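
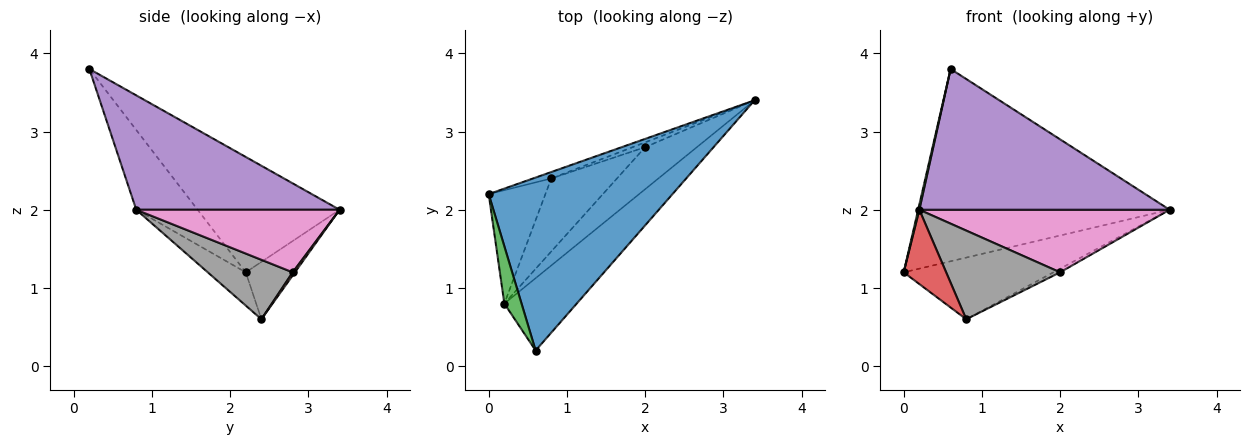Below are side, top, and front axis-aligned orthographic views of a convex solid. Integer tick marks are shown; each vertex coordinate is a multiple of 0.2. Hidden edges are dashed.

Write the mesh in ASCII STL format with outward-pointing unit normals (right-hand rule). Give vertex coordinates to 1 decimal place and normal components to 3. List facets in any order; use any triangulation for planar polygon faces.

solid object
 facet normal -0.387 0.686 0.617
  outer loop
   vertex 0.6 0.2 3.8
   vertex 3.4 3.4 2.0
   vertex 0.0 2.2 1.2
  endloop
 endfacet
 facet normal -0.310 0.945 -0.099
  outer loop
   vertex 0.8 2.4 0.6
   vertex 0.0 2.2 1.2
   vertex 3.4 3.4 2.0
  endloop
 endfacet
 facet normal -0.977 -0.019 0.211
  outer loop
   vertex 0.2 0.8 2.0
   vertex 0.6 0.2 3.8
   vertex 0.0 2.2 1.2
  endloop
 endfacet
 facet normal -0.440 -0.492 -0.751
  outer loop
   vertex 0.2 0.8 2.0
   vertex 0.0 2.2 1.2
   vertex 0.8 2.4 0.6
  endloop
 endfacet
 facet normal 0.586 -0.721 -0.370
  outer loop
   vertex 0.2 0.8 2.0
   vertex 3.4 3.4 2.0
   vertex 0.6 0.2 3.8
  endloop
 endfacet
 facet normal 0.196 0.588 -0.784
  outer loop
   vertex 2.0 2.8 1.2
   vertex 0.8 2.4 0.6
   vertex 3.4 3.4 2.0
  endloop
 endfacet
 facet normal 0.559 -0.688 -0.462
  outer loop
   vertex 2.0 2.8 1.2
   vertex 3.4 3.4 2.0
   vertex 0.2 0.8 2.0
  endloop
 endfacet
 facet normal 0.499 -0.669 -0.551
  outer loop
   vertex 2.0 2.8 1.2
   vertex 0.2 0.8 2.0
   vertex 0.8 2.4 0.6
  endloop
 endfacet
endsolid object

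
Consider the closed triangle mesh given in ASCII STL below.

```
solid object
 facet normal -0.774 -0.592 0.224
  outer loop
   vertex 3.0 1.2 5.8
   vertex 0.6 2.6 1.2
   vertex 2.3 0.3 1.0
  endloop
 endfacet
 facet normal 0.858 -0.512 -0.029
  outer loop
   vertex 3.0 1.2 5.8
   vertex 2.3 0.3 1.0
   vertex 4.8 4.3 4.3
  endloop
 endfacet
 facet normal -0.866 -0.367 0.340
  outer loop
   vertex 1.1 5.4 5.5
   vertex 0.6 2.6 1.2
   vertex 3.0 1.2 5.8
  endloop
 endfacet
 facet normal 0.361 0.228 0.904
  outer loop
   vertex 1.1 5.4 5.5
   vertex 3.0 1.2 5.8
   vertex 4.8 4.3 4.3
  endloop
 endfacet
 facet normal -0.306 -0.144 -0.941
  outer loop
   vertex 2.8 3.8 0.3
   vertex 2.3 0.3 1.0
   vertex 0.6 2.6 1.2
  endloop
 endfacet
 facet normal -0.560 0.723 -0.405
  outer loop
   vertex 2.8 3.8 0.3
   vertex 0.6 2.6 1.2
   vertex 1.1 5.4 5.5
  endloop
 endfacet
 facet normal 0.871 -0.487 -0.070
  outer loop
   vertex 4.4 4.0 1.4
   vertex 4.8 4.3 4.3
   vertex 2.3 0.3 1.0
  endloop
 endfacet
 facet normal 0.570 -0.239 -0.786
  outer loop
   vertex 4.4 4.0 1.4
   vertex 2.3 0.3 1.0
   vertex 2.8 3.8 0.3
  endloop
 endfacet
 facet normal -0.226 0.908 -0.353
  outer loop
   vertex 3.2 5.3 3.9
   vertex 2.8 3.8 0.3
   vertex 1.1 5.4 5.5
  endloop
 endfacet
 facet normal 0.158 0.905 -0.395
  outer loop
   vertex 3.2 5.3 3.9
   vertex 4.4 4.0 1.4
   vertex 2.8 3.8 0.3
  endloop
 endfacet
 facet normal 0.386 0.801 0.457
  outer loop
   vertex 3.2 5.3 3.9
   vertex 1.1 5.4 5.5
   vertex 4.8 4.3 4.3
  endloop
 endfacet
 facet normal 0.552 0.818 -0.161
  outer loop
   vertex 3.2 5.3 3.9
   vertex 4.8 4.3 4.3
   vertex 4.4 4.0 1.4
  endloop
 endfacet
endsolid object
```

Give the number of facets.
12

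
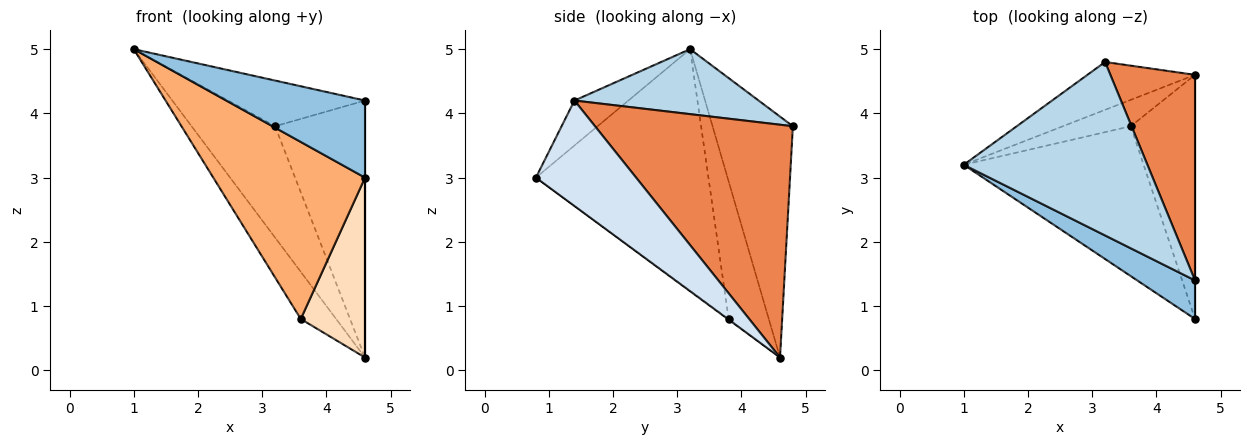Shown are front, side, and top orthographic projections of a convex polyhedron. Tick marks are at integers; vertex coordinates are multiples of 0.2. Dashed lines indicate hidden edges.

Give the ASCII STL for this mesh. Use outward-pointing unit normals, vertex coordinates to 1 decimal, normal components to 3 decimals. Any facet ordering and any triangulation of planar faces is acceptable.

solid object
 facet normal -0.662 0.689 -0.296
  outer loop
   vertex 3.2 4.8 3.8
   vertex 4.6 4.6 0.2
   vertex 1.0 3.2 5.0
  endloop
 endfacet
 facet normal -0.329 -0.845 0.422
  outer loop
   vertex 4.6 1.4 4.2
   vertex 1.0 3.2 5.0
   vertex 4.6 0.8 3.0
  endloop
 endfacet
 facet normal 0.324 0.241 0.915
  outer loop
   vertex 4.6 1.4 4.2
   vertex 3.2 4.8 3.8
   vertex 1.0 3.2 5.0
  endloop
 endfacet
 facet normal 1.000 0.000 0.000
  outer loop
   vertex 4.6 1.4 4.2
   vertex 4.6 0.8 3.0
   vertex 4.6 4.6 0.2
  endloop
 endfacet
 facet normal 0.864 0.393 0.314
  outer loop
   vertex 4.6 1.4 4.2
   vertex 4.6 4.6 0.2
   vertex 3.2 4.8 3.8
  endloop
 endfacet
 facet normal -0.655 -0.576 -0.488
  outer loop
   vertex 3.6 3.8 0.8
   vertex 4.6 0.8 3.0
   vertex 1.0 3.2 5.0
  endloop
 endfacet
 facet normal -0.704 0.620 -0.347
  outer loop
   vertex 3.6 3.8 0.8
   vertex 1.0 3.2 5.0
   vertex 4.6 4.6 0.2
  endloop
 endfacet
 facet normal -0.008 -0.593 -0.805
  outer loop
   vertex 3.6 3.8 0.8
   vertex 4.6 4.6 0.2
   vertex 4.6 0.8 3.0
  endloop
 endfacet
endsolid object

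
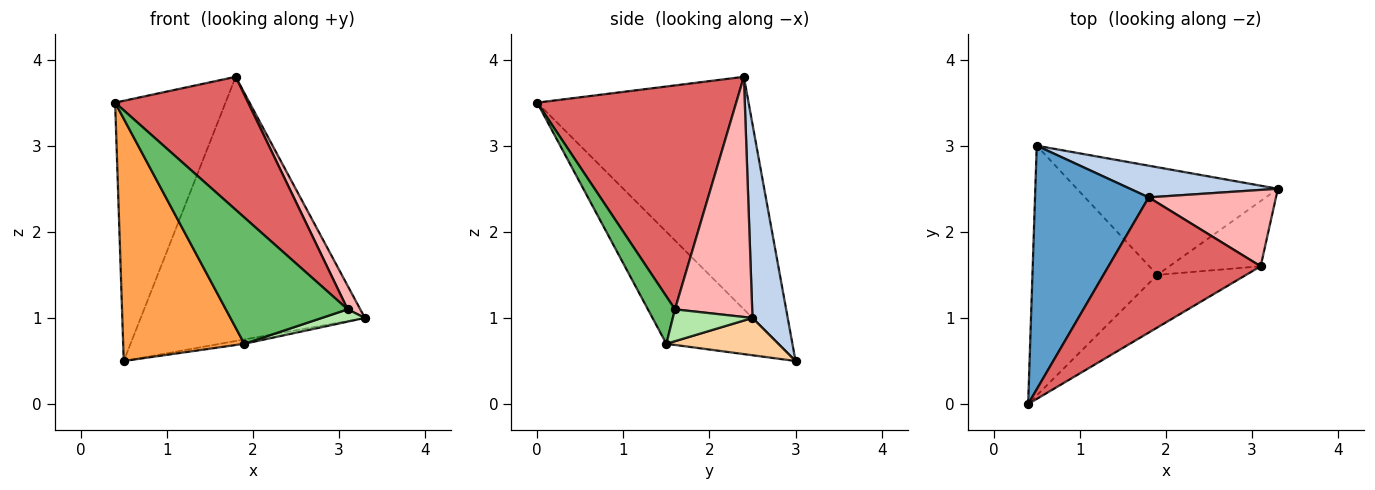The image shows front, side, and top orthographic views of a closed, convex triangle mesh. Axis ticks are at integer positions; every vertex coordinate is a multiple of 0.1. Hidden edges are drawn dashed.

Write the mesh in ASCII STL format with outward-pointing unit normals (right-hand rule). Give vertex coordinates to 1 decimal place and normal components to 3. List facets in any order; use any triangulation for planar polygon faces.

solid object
 facet normal -0.813 0.425 0.398
  outer loop
   vertex 1.8 2.4 3.8
   vertex 0.5 3.0 0.5
   vertex 0.4 0.0 3.5
  endloop
 endfacet
 facet normal 0.154 0.981 0.118
  outer loop
   vertex 1.8 2.4 3.8
   vertex 3.3 2.5 1.0
   vertex 0.5 3.0 0.5
  endloop
 endfacet
 facet normal -0.541 -0.586 -0.604
  outer loop
   vertex 1.9 1.5 0.7
   vertex 0.4 0.0 3.5
   vertex 0.5 3.0 0.5
  endloop
 endfacet
 facet normal 0.182 0.039 -0.982
  outer loop
   vertex 1.9 1.5 0.7
   vertex 0.5 3.0 0.5
   vertex 3.3 2.5 1.0
  endloop
 endfacet
 facet normal 0.201 -0.904 -0.377
  outer loop
   vertex 3.1 1.6 1.1
   vertex 0.4 0.0 3.5
   vertex 1.9 1.5 0.7
  endloop
 endfacet
 facet normal 0.324 -0.175 -0.930
  outer loop
   vertex 3.1 1.6 1.1
   vertex 1.9 1.5 0.7
   vertex 3.3 2.5 1.0
  endloop
 endfacet
 facet normal 0.724 -0.484 0.492
  outer loop
   vertex 3.1 1.6 1.1
   vertex 1.8 2.4 3.8
   vertex 0.4 0.0 3.5
  endloop
 endfacet
 facet normal 0.875 -0.143 0.463
  outer loop
   vertex 3.1 1.6 1.1
   vertex 3.3 2.5 1.0
   vertex 1.8 2.4 3.8
  endloop
 endfacet
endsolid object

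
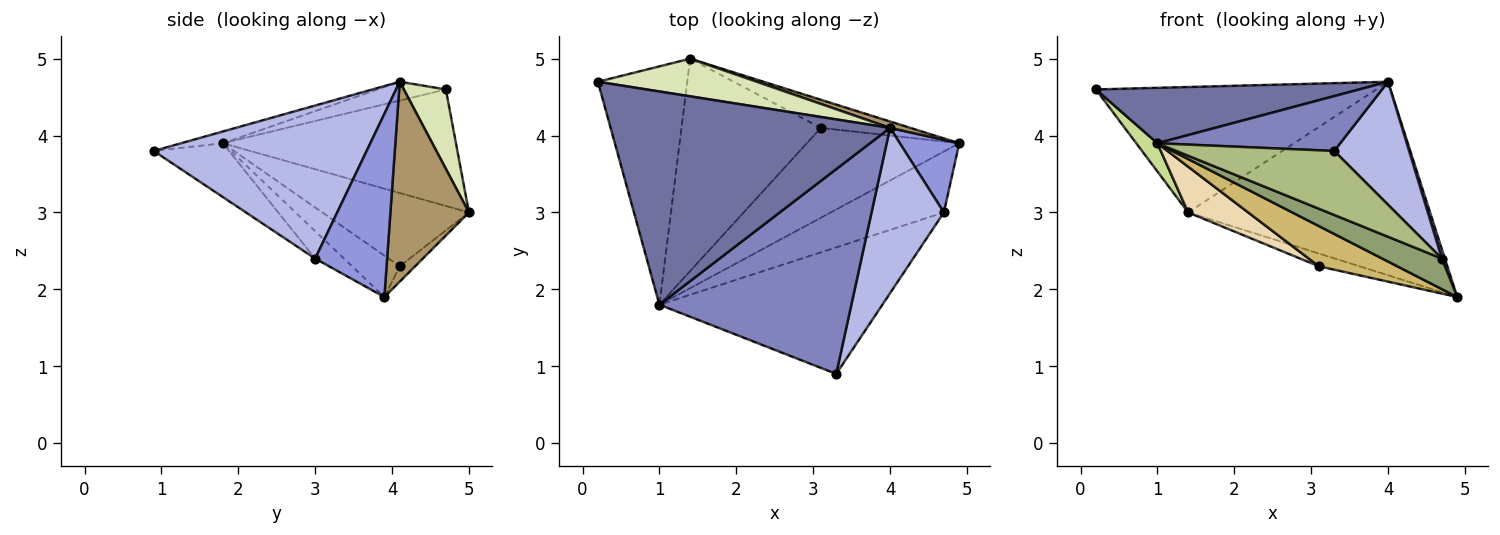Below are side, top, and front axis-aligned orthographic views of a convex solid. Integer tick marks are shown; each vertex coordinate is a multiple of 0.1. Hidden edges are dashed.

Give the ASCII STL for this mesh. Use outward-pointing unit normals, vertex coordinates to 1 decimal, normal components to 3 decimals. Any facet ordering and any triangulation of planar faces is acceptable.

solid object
 facet normal -0.065 -0.251 0.966
  outer loop
   vertex 1.0 1.8 3.9
   vertex 4.0 4.1 4.7
   vertex 0.2 4.7 4.6
  endloop
 endfacet
 facet normal -0.059 -0.258 0.964
  outer loop
   vertex 1.0 1.8 3.9
   vertex 3.3 0.9 3.8
   vertex 4.0 4.1 4.7
  endloop
 endfacet
 facet normal 0.950 -0.040 0.308
  outer loop
   vertex 4.7 3.0 2.4
   vertex 4.9 3.9 1.9
   vertex 4.0 4.1 4.7
  endloop
 endfacet
 facet normal 0.862 -0.303 0.407
  outer loop
   vertex 4.7 3.0 2.4
   vertex 4.0 4.1 4.7
   vertex 3.3 0.9 3.8
  endloop
 endfacet
 facet normal -0.212 -0.438 -0.874
  outer loop
   vertex 4.7 3.0 2.4
   vertex 1.0 1.8 3.9
   vertex 4.9 3.9 1.9
  endloop
 endfacet
 facet normal -0.211 -0.441 -0.872
  outer loop
   vertex 4.7 3.0 2.4
   vertex 3.3 0.9 3.8
   vertex 1.0 1.8 3.9
  endloop
 endfacet
 facet normal -0.791 -0.072 -0.607
  outer loop
   vertex 1.4 5.0 3.0
   vertex 1.0 1.8 3.9
   vertex 0.2 4.7 4.6
  endloop
 endfacet
 facet normal 0.142 0.948 0.284
  outer loop
   vertex 1.4 5.0 3.0
   vertex 0.2 4.7 4.6
   vertex 4.0 4.1 4.7
  endloop
 endfacet
 facet normal 0.309 0.951 0.031
  outer loop
   vertex 1.4 5.0 3.0
   vertex 4.0 4.1 4.7
   vertex 4.9 3.9 1.9
  endloop
 endfacet
 facet normal -0.241 -0.396 -0.886
  outer loop
   vertex 3.1 4.1 2.3
   vertex 4.9 3.9 1.9
   vertex 1.0 1.8 3.9
  endloop
 endfacet
 facet normal -0.155 0.408 -0.900
  outer loop
   vertex 3.1 4.1 2.3
   vertex 1.4 5.0 3.0
   vertex 4.9 3.9 1.9
  endloop
 endfacet
 facet normal -0.457 -0.187 -0.869
  outer loop
   vertex 3.1 4.1 2.3
   vertex 1.0 1.8 3.9
   vertex 1.4 5.0 3.0
  endloop
 endfacet
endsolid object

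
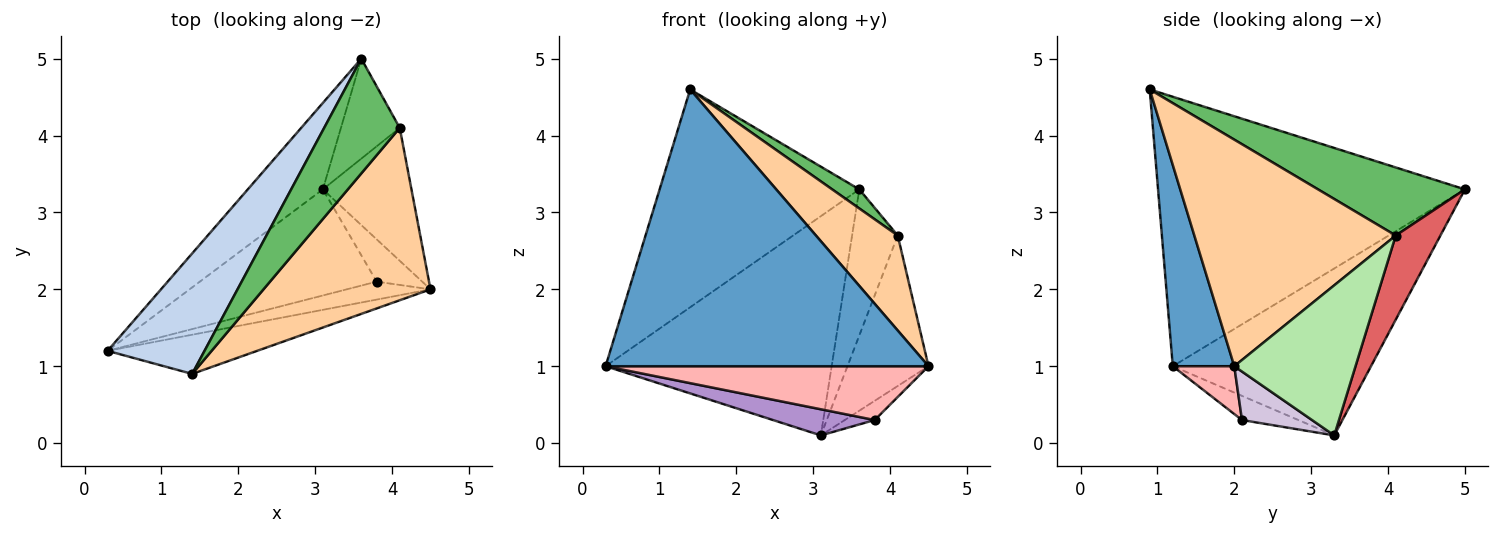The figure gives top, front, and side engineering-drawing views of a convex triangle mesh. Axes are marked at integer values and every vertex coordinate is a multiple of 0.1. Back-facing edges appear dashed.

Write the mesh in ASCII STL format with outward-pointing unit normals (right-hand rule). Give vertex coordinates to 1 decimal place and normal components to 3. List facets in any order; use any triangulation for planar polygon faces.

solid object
 facet normal 0.185 -0.973 -0.138
  outer loop
   vertex 1.4 0.9 4.6
   vertex 0.3 1.2 1.0
   vertex 4.5 2.0 1.0
  endloop
 endfacet
 facet normal -0.802 0.522 0.289
  outer loop
   vertex 1.4 0.9 4.6
   vertex 3.6 5.0 3.3
   vertex 0.3 1.2 1.0
  endloop
 endfacet
 facet normal -0.632 0.721 -0.284
  outer loop
   vertex 3.1 3.3 0.1
   vertex 0.3 1.2 1.0
   vertex 3.6 5.0 3.3
  endloop
 endfacet
 facet normal 0.765 -0.311 0.564
  outer loop
   vertex 4.1 4.1 2.7
   vertex 1.4 0.9 4.6
   vertex 4.5 2.0 1.0
  endloop
 endfacet
 facet normal 0.664 -0.123 0.737
  outer loop
   vertex 4.1 4.1 2.7
   vertex 3.6 5.0 3.3
   vertex 1.4 0.9 4.6
  endloop
 endfacet
 facet normal 0.746 0.499 -0.441
  outer loop
   vertex 4.1 4.1 2.7
   vertex 4.5 2.0 1.0
   vertex 3.1 3.3 0.1
  endloop
 endfacet
 facet normal 0.628 0.642 -0.439
  outer loop
   vertex 4.1 4.1 2.7
   vertex 3.1 3.3 0.1
   vertex 3.6 5.0 3.3
  endloop
 endfacet
 facet normal 0.178 -0.934 -0.311
  outer loop
   vertex 3.8 2.1 0.3
   vertex 4.5 2.0 1.0
   vertex 0.3 1.2 1.0
  endloop
 endfacet
 facet normal -0.132 -0.237 -0.963
  outer loop
   vertex 3.8 2.1 0.3
   vertex 0.3 1.2 1.0
   vertex 3.1 3.3 0.1
  endloop
 endfacet
 facet normal 0.696 0.297 -0.654
  outer loop
   vertex 3.8 2.1 0.3
   vertex 3.1 3.3 0.1
   vertex 4.5 2.0 1.0
  endloop
 endfacet
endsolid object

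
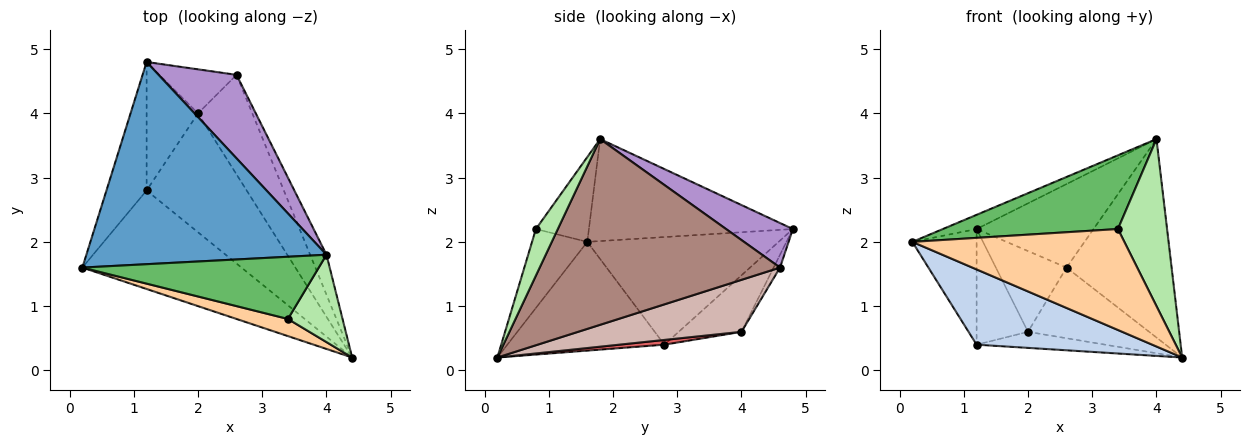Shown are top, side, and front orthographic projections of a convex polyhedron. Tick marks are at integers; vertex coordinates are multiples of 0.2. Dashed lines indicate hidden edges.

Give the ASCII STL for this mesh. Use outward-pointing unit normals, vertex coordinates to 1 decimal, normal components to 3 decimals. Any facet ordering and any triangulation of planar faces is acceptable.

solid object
 facet normal -0.390 0.065 0.918
  outer loop
   vertex 4.0 1.8 3.6
   vertex 1.2 4.8 2.2
   vertex 0.2 1.6 2.0
  endloop
 endfacet
 facet normal -0.477 -0.534 -0.698
  outer loop
   vertex 1.2 2.8 0.4
   vertex 4.4 0.2 0.2
   vertex 0.2 1.6 2.0
  endloop
 endfacet
 facet normal -0.894 0.300 -0.333
  outer loop
   vertex 1.2 2.8 0.4
   vertex 0.2 1.6 2.0
   vertex 1.2 4.8 2.2
  endloop
 endfacet
 facet normal -0.249 -0.955 0.162
  outer loop
   vertex 3.4 0.8 2.2
   vertex 0.2 1.6 2.0
   vertex 4.4 0.2 0.2
  endloop
 endfacet
 facet normal -0.225 -0.745 0.628
  outer loop
   vertex 3.4 0.8 2.2
   vertex 4.0 1.8 3.6
   vertex 0.2 1.6 2.0
  endloop
 endfacet
 facet normal 0.368 -0.824 0.431
  outer loop
   vertex 3.4 0.8 2.2
   vertex 4.4 0.2 0.2
   vertex 4.0 1.8 3.6
  endloop
 endfacet
 facet normal 0.047 0.134 -0.990
  outer loop
   vertex 2.0 4.0 0.6
   vertex 4.4 0.2 0.2
   vertex 1.2 2.8 0.4
  endloop
 endfacet
 facet normal -0.633 0.518 -0.575
  outer loop
   vertex 2.0 4.0 0.6
   vertex 1.2 2.8 0.4
   vertex 1.2 4.8 2.2
  endloop
 endfacet
 facet normal 0.375 0.656 0.656
  outer loop
   vertex 2.6 4.6 1.6
   vertex 1.2 4.8 2.2
   vertex 4.0 1.8 3.6
  endloop
 endfacet
 facet normal -0.080 0.875 -0.477
  outer loop
   vertex 2.6 4.6 1.6
   vertex 2.0 4.0 0.6
   vertex 1.2 4.8 2.2
  endloop
 endfacet
 facet normal 0.913 0.399 -0.080
  outer loop
   vertex 2.6 4.6 1.6
   vertex 4.0 1.8 3.6
   vertex 4.4 0.2 0.2
  endloop
 endfacet
 facet normal 0.615 0.456 -0.643
  outer loop
   vertex 2.6 4.6 1.6
   vertex 4.4 0.2 0.2
   vertex 2.0 4.0 0.6
  endloop
 endfacet
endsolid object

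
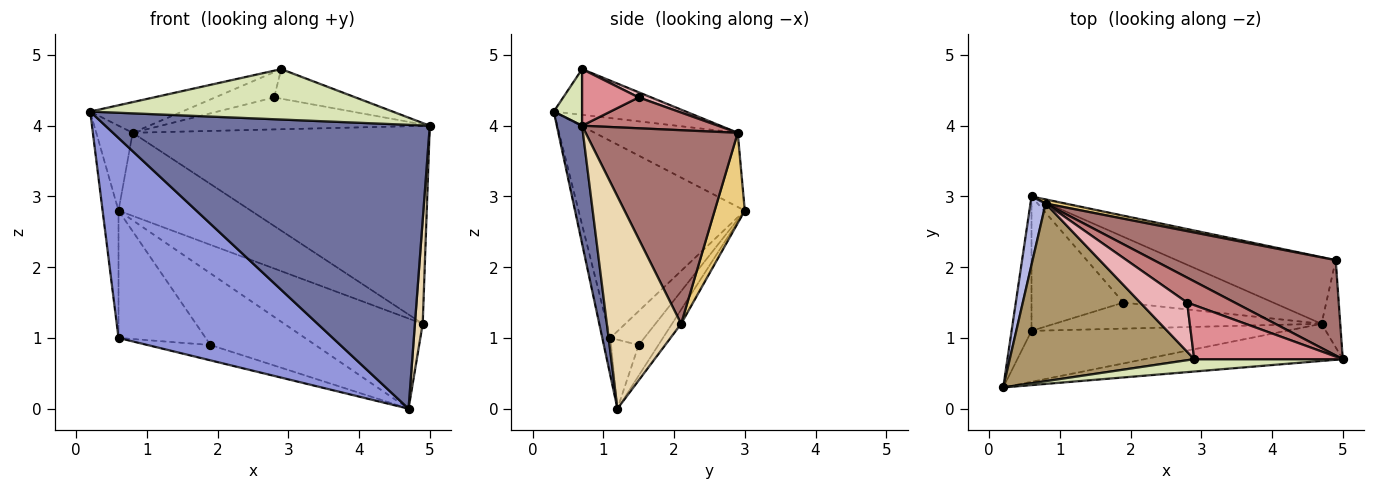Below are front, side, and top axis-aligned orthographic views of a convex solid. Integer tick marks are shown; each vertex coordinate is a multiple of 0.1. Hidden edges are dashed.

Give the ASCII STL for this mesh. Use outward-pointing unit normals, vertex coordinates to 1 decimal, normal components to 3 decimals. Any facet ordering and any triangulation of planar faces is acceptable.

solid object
 facet normal 0.077 -0.989 -0.129
  outer loop
   vertex 4.7 1.2 0.0
   vertex 5.0 0.7 4.0
   vertex 0.2 0.3 4.2
  endloop
 endfacet
 facet normal -0.990 0.095 -0.100
  outer loop
   vertex 0.6 1.1 1.0
   vertex 0.2 0.3 4.2
   vertex 0.6 3.0 2.8
  endloop
 endfacet
 facet normal -0.037 -0.968 -0.247
  outer loop
   vertex 0.6 1.1 1.0
   vertex 4.7 1.2 0.0
   vertex 0.2 0.3 4.2
  endloop
 endfacet
 facet normal -0.951 0.242 0.195
  outer loop
   vertex 0.8 2.9 3.9
   vertex 0.6 3.0 2.8
   vertex 0.2 0.3 4.2
  endloop
 endfacet
 facet normal -0.137 0.730 -0.670
  outer loop
   vertex 1.9 1.5 0.9
   vertex 0.6 3.0 2.8
   vertex 4.7 1.2 0.0
  endloop
 endfacet
 facet normal -0.258 0.664 -0.701
  outer loop
   vertex 1.9 1.5 0.9
   vertex 0.6 1.1 1.0
   vertex 0.6 3.0 2.8
  endloop
 endfacet
 facet normal -0.217 0.496 -0.841
  outer loop
   vertex 1.9 1.5 0.9
   vertex 4.7 1.2 0.0
   vertex 0.6 1.1 1.0
  endloop
 endfacet
 facet normal 0.090 -0.967 0.238
  outer loop
   vertex 2.9 0.7 4.8
   vertex 0.2 0.3 4.2
   vertex 5.0 0.7 4.0
  endloop
 endfacet
 facet normal -0.237 0.165 0.957
  outer loop
   vertex 2.9 0.7 4.8
   vertex 0.8 2.9 3.9
   vertex 0.2 0.3 4.2
  endloop
 endfacet
 facet normal -0.053 0.803 -0.594
  outer loop
   vertex 4.9 2.1 1.2
   vertex 4.7 1.2 0.0
   vertex 0.6 3.0 2.8
  endloop
 endfacet
 facet normal 0.222 0.974 0.048
  outer loop
   vertex 4.9 2.1 1.2
   vertex 0.6 3.0 2.8
   vertex 0.8 2.9 3.9
  endloop
 endfacet
 facet normal 0.991 -0.104 -0.087
  outer loop
   vertex 4.9 2.1 1.2
   vertex 5.0 0.7 4.0
   vertex 4.7 1.2 0.0
  endloop
 endfacet
 facet normal 0.419 0.818 0.394
  outer loop
   vertex 4.9 2.1 1.2
   vertex 0.8 2.9 3.9
   vertex 5.0 0.7 4.0
  endloop
 endfacet
 facet normal 0.370 0.733 0.571
  outer loop
   vertex 2.8 1.5 4.4
   vertex 5.0 0.7 4.0
   vertex 0.8 2.9 3.9
  endloop
 endfacet
 facet normal 0.317 0.456 0.832
  outer loop
   vertex 2.8 1.5 4.4
   vertex 2.9 0.7 4.8
   vertex 5.0 0.7 4.0
  endloop
 endfacet
 facet normal 0.097 0.455 0.885
  outer loop
   vertex 2.8 1.5 4.4
   vertex 0.8 2.9 3.9
   vertex 2.9 0.7 4.8
  endloop
 endfacet
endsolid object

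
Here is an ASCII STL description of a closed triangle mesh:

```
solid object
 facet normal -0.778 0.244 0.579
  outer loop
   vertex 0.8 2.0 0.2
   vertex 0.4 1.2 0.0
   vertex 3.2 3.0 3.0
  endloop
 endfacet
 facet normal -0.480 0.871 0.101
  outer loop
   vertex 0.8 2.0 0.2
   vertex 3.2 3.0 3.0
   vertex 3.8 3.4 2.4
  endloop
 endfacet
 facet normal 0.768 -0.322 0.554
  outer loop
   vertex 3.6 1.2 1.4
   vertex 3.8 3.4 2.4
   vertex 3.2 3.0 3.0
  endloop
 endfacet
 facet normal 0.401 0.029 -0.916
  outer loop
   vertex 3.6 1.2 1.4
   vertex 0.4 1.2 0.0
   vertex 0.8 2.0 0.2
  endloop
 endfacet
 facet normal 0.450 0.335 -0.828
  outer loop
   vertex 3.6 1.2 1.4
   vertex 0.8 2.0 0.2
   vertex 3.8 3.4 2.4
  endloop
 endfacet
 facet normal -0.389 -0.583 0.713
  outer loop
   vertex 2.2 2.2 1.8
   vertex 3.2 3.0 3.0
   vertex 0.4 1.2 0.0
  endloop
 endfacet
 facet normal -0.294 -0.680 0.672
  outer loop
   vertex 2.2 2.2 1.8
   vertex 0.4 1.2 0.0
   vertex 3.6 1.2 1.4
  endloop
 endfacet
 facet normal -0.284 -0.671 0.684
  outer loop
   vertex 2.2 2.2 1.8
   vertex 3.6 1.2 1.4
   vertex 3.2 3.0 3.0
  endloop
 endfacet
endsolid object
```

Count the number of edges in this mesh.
12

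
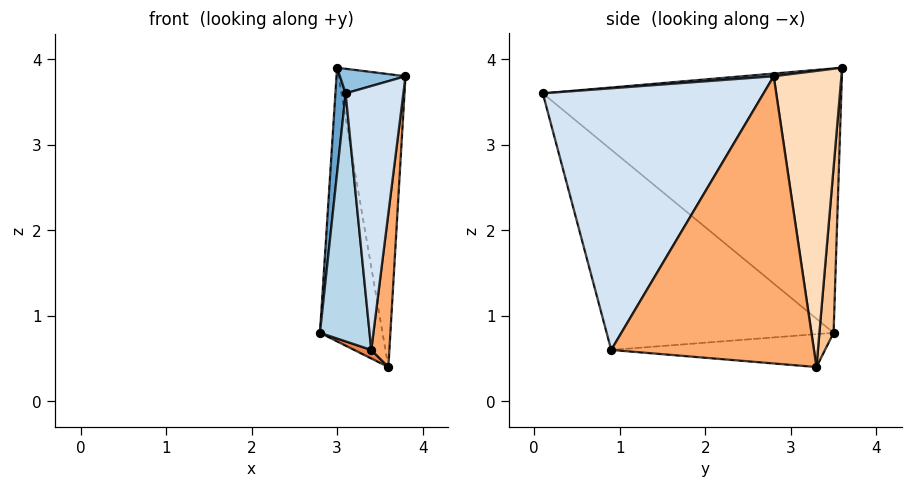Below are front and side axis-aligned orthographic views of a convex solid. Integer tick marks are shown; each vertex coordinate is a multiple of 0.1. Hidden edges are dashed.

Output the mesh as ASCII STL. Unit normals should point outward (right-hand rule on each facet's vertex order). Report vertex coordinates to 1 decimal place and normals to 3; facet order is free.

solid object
 facet normal -0.997 -0.034 0.065
  outer loop
   vertex 3.0 3.6 3.9
   vertex 2.8 3.5 0.8
   vertex 3.1 0.1 3.6
  endloop
 endfacet
 facet normal 0.040 -0.084 0.996
  outer loop
   vertex 3.0 3.6 3.9
   vertex 3.1 0.1 3.6
   vertex 3.8 2.8 3.8
  endloop
 endfacet
 facet normal -0.965 -0.211 -0.153
  outer loop
   vertex 3.4 0.9 0.6
   vertex 3.1 0.1 3.6
   vertex 2.8 3.5 0.8
  endloop
 endfacet
 facet normal 0.967 -0.253 0.029
  outer loop
   vertex 3.4 0.9 0.6
   vertex 3.8 2.8 3.8
   vertex 3.1 0.1 3.6
  endloop
 endfacet
 facet normal -0.454 -0.036 -0.890
  outer loop
   vertex 3.6 3.3 0.4
   vertex 3.4 0.9 0.6
   vertex 2.8 3.5 0.8
  endloop
 endfacet
 facet normal 0.993 -0.089 -0.071
  outer loop
   vertex 3.6 3.3 0.4
   vertex 3.8 2.8 3.8
   vertex 3.4 0.9 0.6
  endloop
 endfacet
 facet normal 0.221 0.974 -0.046
  outer loop
   vertex 3.6 3.3 0.4
   vertex 2.8 3.5 0.8
   vertex 3.0 3.6 3.9
  endloop
 endfacet
 facet normal 0.710 0.702 0.061
  outer loop
   vertex 3.6 3.3 0.4
   vertex 3.0 3.6 3.9
   vertex 3.8 2.8 3.8
  endloop
 endfacet
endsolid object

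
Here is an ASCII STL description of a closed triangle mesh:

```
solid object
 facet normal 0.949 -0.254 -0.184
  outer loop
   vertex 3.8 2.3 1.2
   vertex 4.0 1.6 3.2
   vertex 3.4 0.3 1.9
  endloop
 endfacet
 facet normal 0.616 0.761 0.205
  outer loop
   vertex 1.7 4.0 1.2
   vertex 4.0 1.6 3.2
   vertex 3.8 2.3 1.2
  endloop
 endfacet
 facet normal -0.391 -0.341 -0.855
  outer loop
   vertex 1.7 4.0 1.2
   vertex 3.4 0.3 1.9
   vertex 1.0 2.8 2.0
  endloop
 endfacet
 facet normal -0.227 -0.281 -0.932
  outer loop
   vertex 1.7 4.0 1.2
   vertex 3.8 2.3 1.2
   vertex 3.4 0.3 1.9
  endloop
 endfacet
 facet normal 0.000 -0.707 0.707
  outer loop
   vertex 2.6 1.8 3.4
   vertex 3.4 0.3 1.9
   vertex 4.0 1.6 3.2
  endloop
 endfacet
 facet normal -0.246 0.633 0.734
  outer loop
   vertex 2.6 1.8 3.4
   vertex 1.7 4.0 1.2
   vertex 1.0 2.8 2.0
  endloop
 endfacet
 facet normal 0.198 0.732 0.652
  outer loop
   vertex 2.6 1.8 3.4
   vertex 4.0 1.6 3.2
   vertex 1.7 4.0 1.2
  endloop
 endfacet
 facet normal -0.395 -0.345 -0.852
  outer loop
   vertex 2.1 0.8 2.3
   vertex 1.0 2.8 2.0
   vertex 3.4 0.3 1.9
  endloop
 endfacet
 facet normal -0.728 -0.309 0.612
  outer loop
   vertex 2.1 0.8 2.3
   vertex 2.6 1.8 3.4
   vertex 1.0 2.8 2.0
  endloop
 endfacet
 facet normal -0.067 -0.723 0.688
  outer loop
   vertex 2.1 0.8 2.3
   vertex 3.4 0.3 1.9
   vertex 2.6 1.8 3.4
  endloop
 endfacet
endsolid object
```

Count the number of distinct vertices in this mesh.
7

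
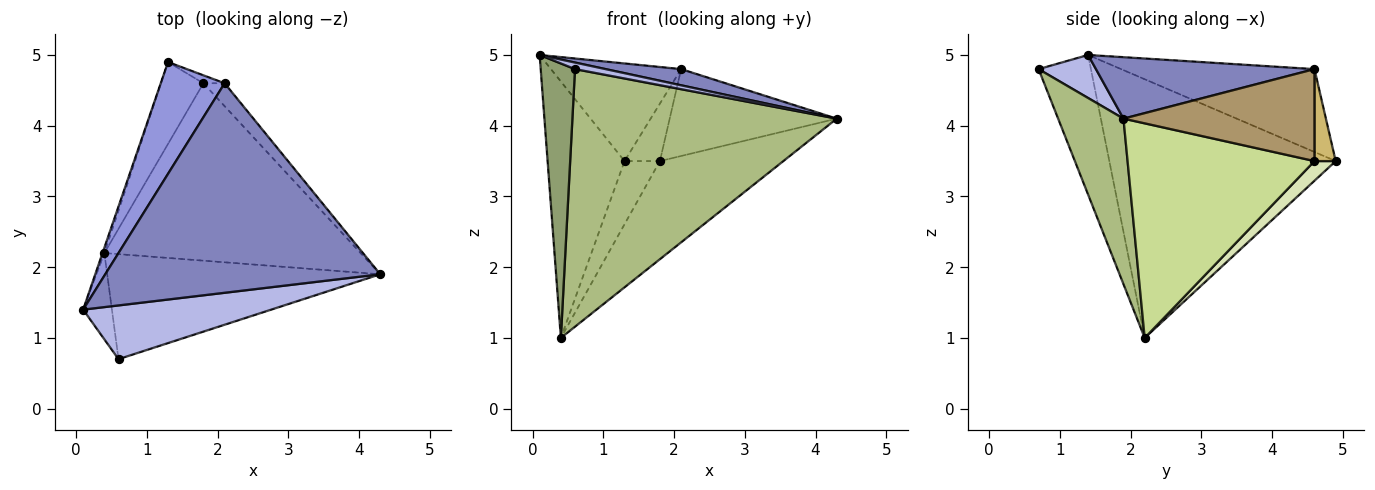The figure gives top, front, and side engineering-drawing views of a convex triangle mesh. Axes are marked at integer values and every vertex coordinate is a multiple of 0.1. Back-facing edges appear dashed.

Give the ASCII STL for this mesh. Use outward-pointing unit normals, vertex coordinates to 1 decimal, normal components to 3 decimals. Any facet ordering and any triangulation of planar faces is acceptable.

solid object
 facet normal -0.947 0.322 -0.007
  outer loop
   vertex 0.4 2.2 1.0
   vertex 0.1 1.4 5.0
   vertex 1.3 4.9 3.5
  endloop
 endfacet
 facet normal 0.217 -0.075 0.973
  outer loop
   vertex 2.1 4.6 4.8
   vertex 0.1 1.4 5.0
   vertex 4.3 1.9 4.1
  endloop
 endfacet
 facet normal -0.699 0.470 0.539
  outer loop
   vertex 2.1 4.6 4.8
   vertex 1.3 4.9 3.5
   vertex 0.1 1.4 5.0
  endloop
 endfacet
 facet normal 0.222 -0.118 0.968
  outer loop
   vertex 0.6 0.7 4.8
   vertex 4.3 1.9 4.1
   vertex 0.1 1.4 5.0
  endloop
 endfacet
 facet normal -0.824 -0.540 -0.170
  outer loop
   vertex 0.6 0.7 4.8
   vertex 0.1 1.4 5.0
   vertex 0.4 2.2 1.0
  endloop
 endfacet
 facet normal 0.223 -0.903 -0.368
  outer loop
   vertex 0.6 0.7 4.8
   vertex 0.4 2.2 1.0
   vertex 4.3 1.9 4.1
  endloop
 endfacet
 facet normal 0.591 0.390 -0.706
  outer loop
   vertex 1.8 4.6 3.5
   vertex 4.3 1.9 4.1
   vertex 0.4 2.2 1.0
  endloop
 endfacet
 facet normal 0.344 0.574 -0.743
  outer loop
   vertex 1.8 4.6 3.5
   vertex 0.4 2.2 1.0
   vertex 1.3 4.9 3.5
  endloop
 endfacet
 facet normal 0.742 0.649 -0.171
  outer loop
   vertex 1.8 4.6 3.5
   vertex 2.1 4.6 4.8
   vertex 4.3 1.9 4.1
  endloop
 endfacet
 facet normal 0.511 0.852 -0.118
  outer loop
   vertex 1.8 4.6 3.5
   vertex 1.3 4.9 3.5
   vertex 2.1 4.6 4.8
  endloop
 endfacet
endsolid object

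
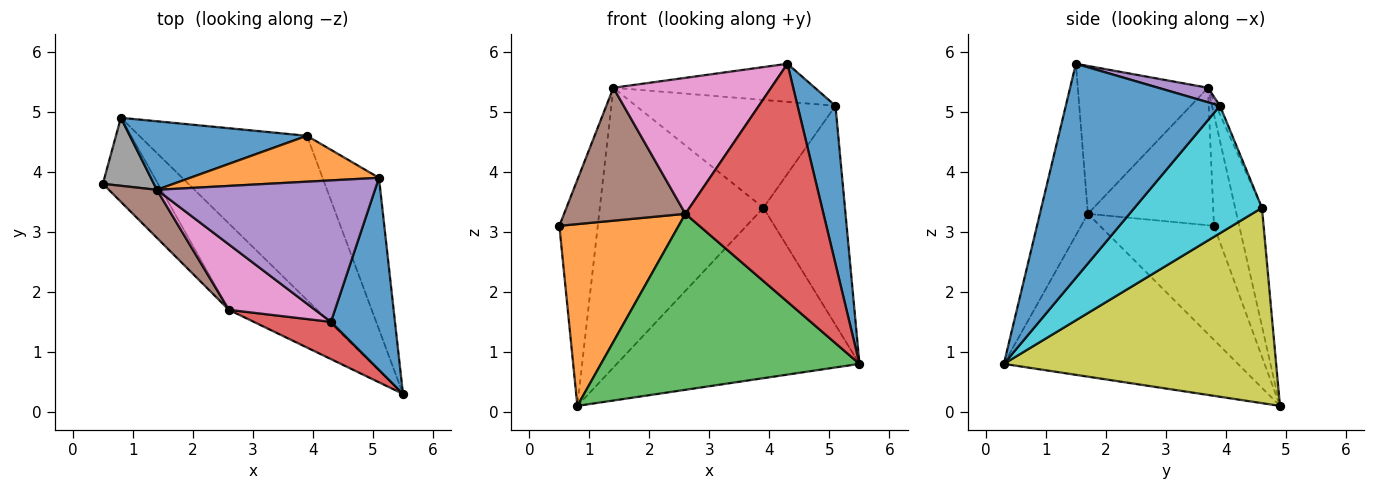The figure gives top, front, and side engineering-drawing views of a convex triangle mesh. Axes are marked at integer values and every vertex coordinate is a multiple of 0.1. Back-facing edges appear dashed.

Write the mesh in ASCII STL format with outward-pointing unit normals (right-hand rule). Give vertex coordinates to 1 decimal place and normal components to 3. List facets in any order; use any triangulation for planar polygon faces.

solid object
 facet normal 0.933 -0.229 0.279
  outer loop
   vertex 5.1 3.9 5.1
   vertex 4.3 1.5 5.8
   vertex 5.5 0.3 0.8
  endloop
 endfacet
 facet normal -0.655 -0.686 -0.317
  outer loop
   vertex 2.6 1.7 3.3
   vertex 0.5 3.8 3.1
   vertex 0.8 4.9 0.1
  endloop
 endfacet
 facet normal -0.631 -0.697 -0.342
  outer loop
   vertex 2.6 1.7 3.3
   vertex 0.8 4.9 0.1
   vertex 5.5 0.3 0.8
  endloop
 endfacet
 facet normal -0.325 -0.934 0.146
  outer loop
   vertex 2.6 1.7 3.3
   vertex 5.5 0.3 0.8
   vertex 4.3 1.5 5.8
  endloop
 endfacet
 facet normal 0.064 0.260 0.964
  outer loop
   vertex 1.4 3.7 5.4
   vertex 4.3 1.5 5.8
   vertex 5.1 3.9 5.1
  endloop
 endfacet
 facet normal -0.697 -0.674 0.244
  outer loop
   vertex 1.4 3.7 5.4
   vertex 0.5 3.8 3.1
   vertex 2.6 1.7 3.3
  endloop
 endfacet
 facet normal -0.597 -0.723 0.348
  outer loop
   vertex 1.4 3.7 5.4
   vertex 2.6 1.7 3.3
   vertex 4.3 1.5 5.8
  endloop
 endfacet
 facet normal -0.533 0.810 0.244
  outer loop
   vertex 1.4 3.7 5.4
   vertex 0.8 4.9 0.1
   vertex 0.5 3.8 3.1
  endloop
 endfacet
 facet normal 0.629 0.560 -0.540
  outer loop
   vertex 3.9 4.6 3.4
   vertex 5.5 0.3 0.8
   vertex 0.8 4.9 0.1
  endloop
 endfacet
 facet normal 0.789 0.505 -0.349
  outer loop
   vertex 3.9 4.6 3.4
   vertex 5.1 3.9 5.1
   vertex 5.5 0.3 0.8
  endloop
 endfacet
 facet normal -0.157 0.959 0.235
  outer loop
   vertex 3.9 4.6 3.4
   vertex 0.8 4.9 0.1
   vertex 1.4 3.7 5.4
  endloop
 endfacet
 facet normal -0.018 0.920 0.392
  outer loop
   vertex 3.9 4.6 3.4
   vertex 1.4 3.7 5.4
   vertex 5.1 3.9 5.1
  endloop
 endfacet
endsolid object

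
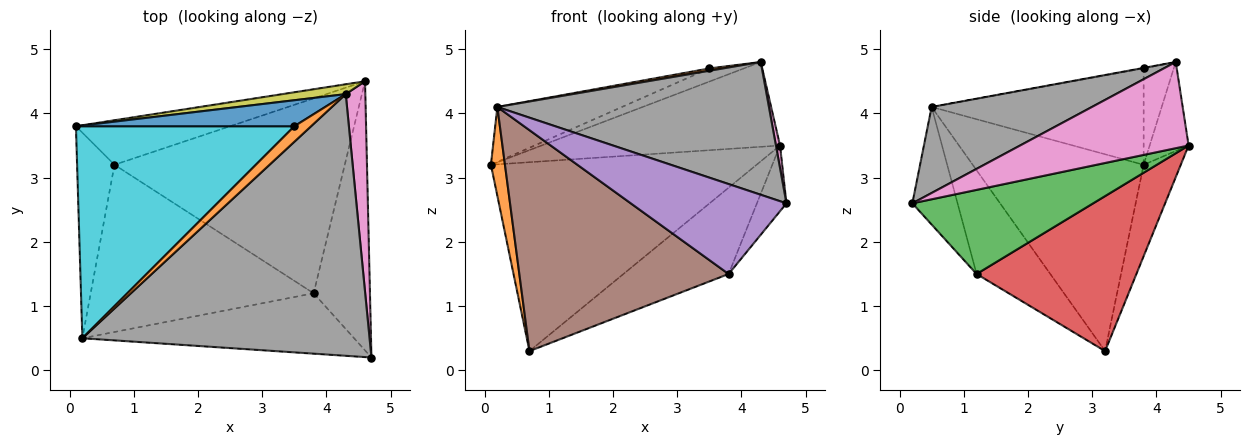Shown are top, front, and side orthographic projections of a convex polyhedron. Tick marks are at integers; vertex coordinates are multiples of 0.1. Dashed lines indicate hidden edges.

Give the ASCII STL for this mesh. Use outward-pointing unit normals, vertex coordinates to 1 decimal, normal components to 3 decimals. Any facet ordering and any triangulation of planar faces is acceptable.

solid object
 facet normal -0.135 0.964 -0.227
  outer loop
   vertex 0.7 3.2 0.3
   vertex 0.1 3.8 3.2
   vertex 4.6 4.5 3.5
  endloop
 endfacet
 facet normal -0.979 -0.080 -0.186
  outer loop
   vertex 0.2 0.5 4.1
   vertex 0.1 3.8 3.2
   vertex 0.7 3.2 0.3
  endloop
 endfacet
 facet normal 0.823 0.135 -0.551
  outer loop
   vertex 3.8 1.2 1.5
   vertex 4.6 4.5 3.5
   vertex 4.7 0.2 2.6
  endloop
 endfacet
 facet normal 0.524 0.345 -0.779
  outer loop
   vertex 3.8 1.2 1.5
   vertex 0.7 3.2 0.3
   vertex 4.6 4.5 3.5
  endloop
 endfacet
 facet normal -0.234 -0.807 -0.542
  outer loop
   vertex 3.8 1.2 1.5
   vertex 4.7 0.2 2.6
   vertex 0.2 0.5 4.1
  endloop
 endfacet
 facet normal -0.270 -0.768 -0.581
  outer loop
   vertex 3.8 1.2 1.5
   vertex 0.2 0.5 4.1
   vertex 0.7 3.2 0.3
  endloop
 endfacet
 facet normal 0.975 -0.024 0.221
  outer loop
   vertex 4.3 4.3 4.8
   vertex 4.7 0.2 2.6
   vertex 4.6 4.5 3.5
  endloop
 endfacet
 facet normal 0.258 -0.437 0.862
  outer loop
   vertex 4.3 4.3 4.8
   vertex 0.2 0.5 4.1
   vertex 4.7 0.2 2.6
  endloop
 endfacet
 facet normal -0.160 0.981 0.114
  outer loop
   vertex 4.3 4.3 4.8
   vertex 4.6 4.5 3.5
   vertex 0.1 3.8 3.2
  endloop
 endfacet
 facet normal -0.393 0.231 0.890
  outer loop
   vertex 3.5 3.8 4.7
   vertex 0.1 3.8 3.2
   vertex 0.2 0.5 4.1
  endloop
 endfacet
 facet normal -0.366 0.420 0.830
  outer loop
   vertex 3.5 3.8 4.7
   vertex 4.3 4.3 4.8
   vertex 0.1 3.8 3.2
  endloop
 endfacet
 facet normal -0.030 -0.150 0.988
  outer loop
   vertex 3.5 3.8 4.7
   vertex 0.2 0.5 4.1
   vertex 4.3 4.3 4.8
  endloop
 endfacet
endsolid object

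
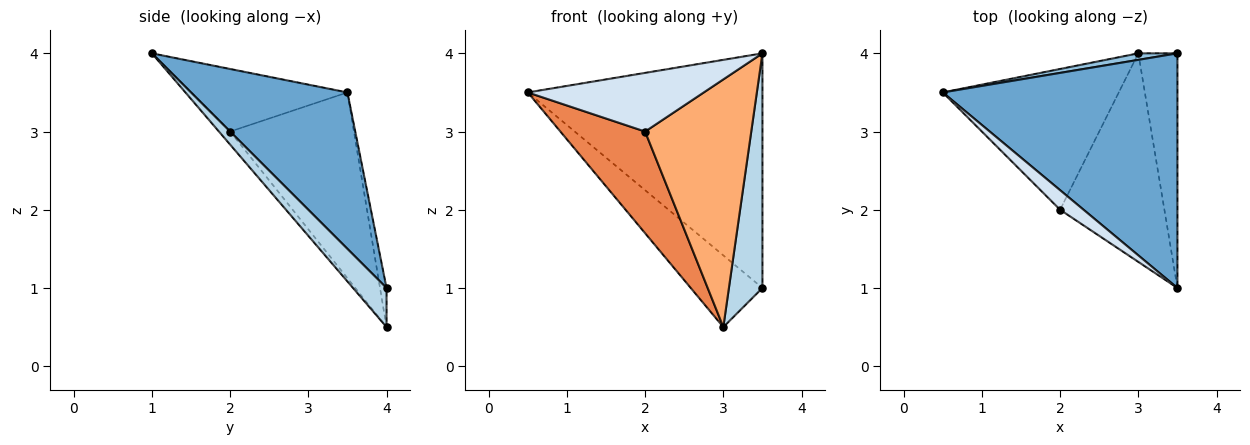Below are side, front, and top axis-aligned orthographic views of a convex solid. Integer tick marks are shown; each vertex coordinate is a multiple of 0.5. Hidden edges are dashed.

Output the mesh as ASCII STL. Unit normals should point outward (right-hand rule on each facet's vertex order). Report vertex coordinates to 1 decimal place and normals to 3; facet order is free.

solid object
 facet normal 0.426 0.640 0.640
  outer loop
   vertex 3.5 1.0 4.0
   vertex 3.5 4.0 1.0
   vertex 0.5 3.5 3.5
  endloop
 endfacet
 facet normal -0.090 0.992 0.090
  outer loop
   vertex 3.0 4.0 0.5
   vertex 0.5 3.5 3.5
   vertex 3.5 4.0 1.0
  endloop
 endfacet
 facet normal 0.577 -0.577 -0.577
  outer loop
   vertex 3.0 4.0 0.5
   vertex 3.5 4.0 1.0
   vertex 3.5 1.0 4.0
  endloop
 endfacet
 facet normal -0.645 -0.725 0.242
  outer loop
   vertex 2.0 2.0 3.0
   vertex 3.5 1.0 4.0
   vertex 0.5 3.5 3.5
  endloop
 endfacet
 facet normal -0.650 -0.445 -0.616
  outer loop
   vertex 2.0 2.0 3.0
   vertex 0.5 3.5 3.5
   vertex 3.0 4.0 0.5
  endloop
 endfacet
 facet normal -0.080 -0.762 -0.642
  outer loop
   vertex 2.0 2.0 3.0
   vertex 3.0 4.0 0.5
   vertex 3.5 1.0 4.0
  endloop
 endfacet
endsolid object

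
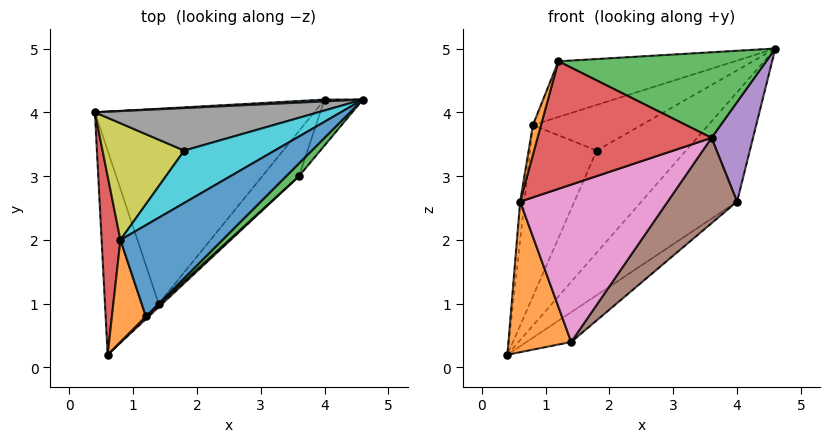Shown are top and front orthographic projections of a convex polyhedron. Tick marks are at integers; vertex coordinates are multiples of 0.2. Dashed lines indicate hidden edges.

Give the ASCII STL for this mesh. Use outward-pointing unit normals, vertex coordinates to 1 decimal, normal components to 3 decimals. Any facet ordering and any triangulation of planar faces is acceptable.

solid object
 facet normal -0.067 0.998 0.017
  outer loop
   vertex 4.0 4.2 2.6
   vertex 0.4 4.0 0.2
   vertex 4.6 4.2 5.0
  endloop
 endfacet
 facet normal -0.851 -0.312 -0.423
  outer loop
   vertex 1.4 1.0 0.4
   vertex 0.6 0.2 2.6
   vertex 0.4 4.0 0.2
  endloop
 endfacet
 facet normal 0.545 0.127 -0.829
  outer loop
   vertex 1.4 1.0 0.4
   vertex 0.4 4.0 0.2
   vertex 4.0 4.2 2.6
  endloop
 endfacet
 facet normal -0.992 0.027 0.125
  outer loop
   vertex 0.8 2.0 3.8
   vertex 0.4 4.0 0.2
   vertex 0.6 0.2 2.6
  endloop
 endfacet
 facet normal 0.859 -0.465 -0.215
  outer loop
   vertex 3.6 3.0 3.6
   vertex 4.0 4.2 2.6
   vertex 4.6 4.2 5.0
  endloop
 endfacet
 facet normal 0.829 -0.494 -0.261
  outer loop
   vertex 3.6 3.0 3.6
   vertex 1.4 1.0 0.4
   vertex 4.0 4.2 2.6
  endloop
 endfacet
 facet normal 0.685 -0.728 -0.016
  outer loop
   vertex 3.6 3.0 3.6
   vertex 0.6 0.2 2.6
   vertex 1.4 1.0 0.4
  endloop
 endfacet
 facet normal -0.435 0.831 0.346
  outer loop
   vertex 1.8 3.4 3.4
   vertex 4.6 4.2 5.0
   vertex 0.4 4.0 0.2
  endloop
 endfacet
 facet normal -0.682 0.605 0.412
  outer loop
   vertex 1.8 3.4 3.4
   vertex 0.4 4.0 0.2
   vertex 0.8 2.0 3.8
  endloop
 endfacet
 facet normal -0.526 0.559 0.641
  outer loop
   vertex 1.8 3.4 3.4
   vertex 0.8 2.0 3.8
   vertex 4.6 4.2 5.0
  endloop
 endfacet
 facet normal -0.496 0.452 0.741
  outer loop
   vertex 1.2 0.8 4.8
   vertex 4.6 4.2 5.0
   vertex 0.8 2.0 3.8
  endloop
 endfacet
 facet normal -0.956 -0.083 0.283
  outer loop
   vertex 1.2 0.8 4.8
   vertex 0.8 2.0 3.8
   vertex 0.6 0.2 2.6
  endloop
 endfacet
 facet normal 0.700 -0.706 0.105
  outer loop
   vertex 1.2 0.8 4.8
   vertex 3.6 3.0 3.6
   vertex 4.6 4.2 5.0
  endloop
 endfacet
 facet normal 0.680 -0.733 0.015
  outer loop
   vertex 1.2 0.8 4.8
   vertex 0.6 0.2 2.6
   vertex 3.6 3.0 3.6
  endloop
 endfacet
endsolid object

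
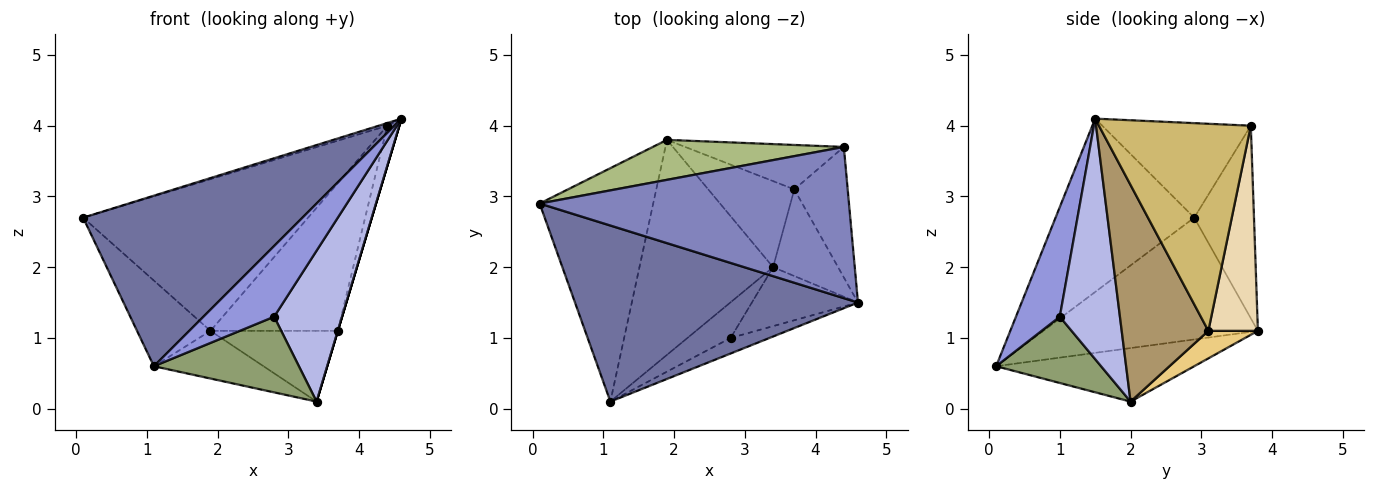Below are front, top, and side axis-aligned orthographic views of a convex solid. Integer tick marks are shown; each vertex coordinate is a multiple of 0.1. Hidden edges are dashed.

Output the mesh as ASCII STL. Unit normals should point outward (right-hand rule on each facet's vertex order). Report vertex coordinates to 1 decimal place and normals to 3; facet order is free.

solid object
 facet normal -0.403 -0.637 0.657
  outer loop
   vertex 1.1 0.1 0.6
   vertex 4.6 1.5 4.1
   vertex 0.1 2.9 2.7
  endloop
 endfacet
 facet normal -0.292 0.017 0.956
  outer loop
   vertex 4.4 3.7 4.0
   vertex 0.1 2.9 2.7
   vertex 4.6 1.5 4.1
  endloop
 endfacet
 facet normal 0.518 -0.835 -0.184
  outer loop
   vertex 2.8 1.0 1.3
   vertex 4.6 1.5 4.1
   vertex 1.1 0.1 0.6
  endloop
 endfacet
 facet normal 0.636 -0.719 -0.281
  outer loop
   vertex 2.8 1.0 1.3
   vertex 3.4 2.0 0.1
   vertex 4.6 1.5 4.1
  endloop
 endfacet
 facet normal 0.548 -0.757 -0.357
  outer loop
   vertex 2.8 1.0 1.3
   vertex 1.1 0.1 0.6
   vertex 3.4 2.0 0.1
  endloop
 endfacet
 facet normal -0.249 0.937 0.247
  outer loop
   vertex 1.9 3.8 1.1
   vertex 0.1 2.9 2.7
   vertex 4.4 3.7 4.0
  endloop
 endfacet
 facet normal -0.709 0.243 -0.662
  outer loop
   vertex 1.9 3.8 1.1
   vertex 1.1 0.1 0.6
   vertex 0.1 2.9 2.7
  endloop
 endfacet
 facet normal -0.364 0.202 -0.909
  outer loop
   vertex 1.9 3.8 1.1
   vertex 3.4 2.0 0.1
   vertex 1.1 0.1 0.6
  endloop
 endfacet
 facet normal 0.958 0.000 -0.287
  outer loop
   vertex 3.7 3.1 1.1
   vertex 4.6 1.5 4.1
   vertex 3.4 2.0 0.1
  endloop
 endfacet
 facet normal 0.966 0.076 -0.249
  outer loop
   vertex 3.7 3.1 1.1
   vertex 4.4 3.7 4.0
   vertex 4.6 1.5 4.1
  endloop
 endfacet
 facet normal 0.240 0.616 -0.750
  outer loop
   vertex 3.7 3.1 1.1
   vertex 3.4 2.0 0.1
   vertex 1.9 3.8 1.1
  endloop
 endfacet
 facet normal 0.349 0.897 -0.270
  outer loop
   vertex 3.7 3.1 1.1
   vertex 1.9 3.8 1.1
   vertex 4.4 3.7 4.0
  endloop
 endfacet
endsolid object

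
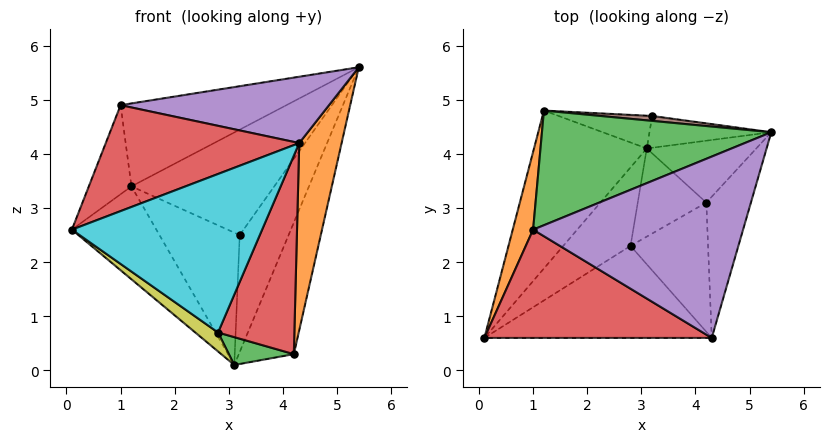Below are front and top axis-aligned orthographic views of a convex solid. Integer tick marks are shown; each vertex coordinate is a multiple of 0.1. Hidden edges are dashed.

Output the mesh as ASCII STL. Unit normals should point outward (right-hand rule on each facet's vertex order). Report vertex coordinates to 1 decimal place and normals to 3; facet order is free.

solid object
 facet normal -0.795 0.308 -0.523
  outer loop
   vertex 3.1 4.1 0.1
   vertex 0.1 0.6 2.6
   vertex 1.2 4.8 3.4
  endloop
 endfacet
 facet normal -0.958 0.215 0.188
  outer loop
   vertex 1.0 2.6 4.9
   vertex 1.2 4.8 3.4
   vertex 0.1 0.6 2.6
  endloop
 endfacet
 facet normal -0.346 0.550 0.760
  outer loop
   vertex 1.0 2.6 4.9
   vertex 5.4 4.4 5.6
   vertex 1.2 4.8 3.4
  endloop
 endfacet
 facet normal -0.263 -0.675 0.690
  outer loop
   vertex 1.0 2.6 4.9
   vertex 0.1 0.6 2.6
   vertex 4.3 0.6 4.2
  endloop
 endfacet
 facet normal -0.009 -0.343 0.939
  outer loop
   vertex 1.0 2.6 4.9
   vertex 4.3 0.6 4.2
   vertex 5.4 4.4 5.6
  endloop
 endfacet
 facet normal 0.071 0.996 0.046
  outer loop
   vertex 3.2 4.7 2.5
   vertex 1.2 4.8 3.4
   vertex 5.4 4.4 5.6
  endloop
 endfacet
 facet normal 0.448 0.863 -0.234
  outer loop
   vertex 3.2 4.7 2.5
   vertex 5.4 4.4 5.6
   vertex 3.1 4.1 0.1
  endloop
 endfacet
 facet normal -0.059 0.969 -0.240
  outer loop
   vertex 3.2 4.7 2.5
   vertex 3.1 4.1 0.1
   vertex 1.2 4.8 3.4
  endloop
 endfacet
 facet normal -0.473 -0.207 -0.857
  outer loop
   vertex 2.8 2.3 0.7
   vertex 0.1 0.6 2.6
   vertex 3.1 4.1 0.1
  endloop
 endfacet
 facet normal 0.188 -0.849 -0.493
  outer loop
   vertex 2.8 2.3 0.7
   vertex 4.3 0.6 4.2
   vertex 0.1 0.6 2.6
  endloop
 endfacet
 facet normal 0.669 0.673 -0.316
  outer loop
   vertex 4.2 3.1 0.3
   vertex 3.1 4.1 0.1
   vertex 5.4 4.4 5.6
  endloop
 endfacet
 facet normal 0.962 -0.218 -0.164
  outer loop
   vertex 4.2 3.1 0.3
   vertex 5.4 4.4 5.6
   vertex 4.3 0.6 4.2
  endloop
 endfacet
 facet normal -0.100 -0.300 -0.949
  outer loop
   vertex 4.2 3.1 0.3
   vertex 2.8 2.3 0.7
   vertex 3.1 4.1 0.1
  endloop
 endfacet
 facet normal 0.307 -0.798 -0.519
  outer loop
   vertex 4.2 3.1 0.3
   vertex 4.3 0.6 4.2
   vertex 2.8 2.3 0.7
  endloop
 endfacet
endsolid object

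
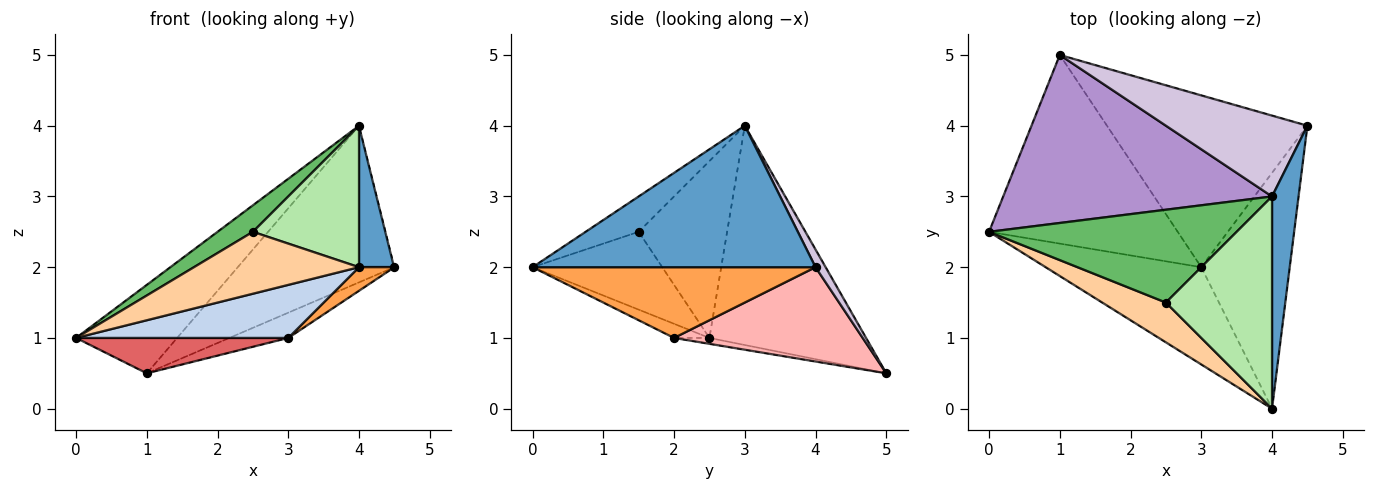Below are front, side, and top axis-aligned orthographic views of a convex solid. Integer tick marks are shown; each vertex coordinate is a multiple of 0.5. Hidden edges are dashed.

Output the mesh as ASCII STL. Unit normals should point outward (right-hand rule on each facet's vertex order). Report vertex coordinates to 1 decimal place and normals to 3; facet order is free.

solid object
 facet normal 0.976 -0.122 0.183
  outer loop
   vertex 4.0 3.0 4.0
   vertex 4.0 0.0 2.0
   vertex 4.5 4.0 2.0
  endloop
 endfacet
 facet normal -0.080 -0.477 -0.875
  outer loop
   vertex 3.0 2.0 1.0
   vertex 4.0 0.0 2.0
   vertex 0.0 2.5 1.0
  endloop
 endfacet
 facet normal 0.623 -0.078 -0.778
  outer loop
   vertex 3.0 2.0 1.0
   vertex 4.5 4.0 2.0
   vertex 4.0 0.0 2.0
  endloop
 endfacet
 facet normal -0.551 -0.702 0.451
  outer loop
   vertex 2.5 1.5 2.5
   vertex 0.0 2.5 1.0
   vertex 4.0 0.0 2.0
  endloop
 endfacet
 facet normal -0.566 -0.226 0.793
  outer loop
   vertex 2.5 1.5 2.5
   vertex 4.0 3.0 4.0
   vertex 0.0 2.5 1.0
  endloop
 endfacet
 facet normal -0.267 -0.535 0.802
  outer loop
   vertex 2.5 1.5 2.5
   vertex 4.0 0.0 2.0
   vertex 4.0 3.0 4.0
  endloop
 endfacet
 facet normal -0.031 -0.184 -0.982
  outer loop
   vertex 1.0 5.0 0.5
   vertex 3.0 2.0 1.0
   vertex 0.0 2.5 1.0
  endloop
 endfacet
 facet normal 0.422 0.132 -0.897
  outer loop
   vertex 1.0 5.0 0.5
   vertex 4.5 4.0 2.0
   vertex 3.0 2.0 1.0
  endloop
 endfacet
 facet normal -0.585 0.378 0.717
  outer loop
   vertex 1.0 5.0 0.5
   vertex 0.0 2.5 1.0
   vertex 4.0 3.0 4.0
  endloop
 endfacet
 facet normal 0.057 0.887 0.458
  outer loop
   vertex 1.0 5.0 0.5
   vertex 4.0 3.0 4.0
   vertex 4.5 4.0 2.0
  endloop
 endfacet
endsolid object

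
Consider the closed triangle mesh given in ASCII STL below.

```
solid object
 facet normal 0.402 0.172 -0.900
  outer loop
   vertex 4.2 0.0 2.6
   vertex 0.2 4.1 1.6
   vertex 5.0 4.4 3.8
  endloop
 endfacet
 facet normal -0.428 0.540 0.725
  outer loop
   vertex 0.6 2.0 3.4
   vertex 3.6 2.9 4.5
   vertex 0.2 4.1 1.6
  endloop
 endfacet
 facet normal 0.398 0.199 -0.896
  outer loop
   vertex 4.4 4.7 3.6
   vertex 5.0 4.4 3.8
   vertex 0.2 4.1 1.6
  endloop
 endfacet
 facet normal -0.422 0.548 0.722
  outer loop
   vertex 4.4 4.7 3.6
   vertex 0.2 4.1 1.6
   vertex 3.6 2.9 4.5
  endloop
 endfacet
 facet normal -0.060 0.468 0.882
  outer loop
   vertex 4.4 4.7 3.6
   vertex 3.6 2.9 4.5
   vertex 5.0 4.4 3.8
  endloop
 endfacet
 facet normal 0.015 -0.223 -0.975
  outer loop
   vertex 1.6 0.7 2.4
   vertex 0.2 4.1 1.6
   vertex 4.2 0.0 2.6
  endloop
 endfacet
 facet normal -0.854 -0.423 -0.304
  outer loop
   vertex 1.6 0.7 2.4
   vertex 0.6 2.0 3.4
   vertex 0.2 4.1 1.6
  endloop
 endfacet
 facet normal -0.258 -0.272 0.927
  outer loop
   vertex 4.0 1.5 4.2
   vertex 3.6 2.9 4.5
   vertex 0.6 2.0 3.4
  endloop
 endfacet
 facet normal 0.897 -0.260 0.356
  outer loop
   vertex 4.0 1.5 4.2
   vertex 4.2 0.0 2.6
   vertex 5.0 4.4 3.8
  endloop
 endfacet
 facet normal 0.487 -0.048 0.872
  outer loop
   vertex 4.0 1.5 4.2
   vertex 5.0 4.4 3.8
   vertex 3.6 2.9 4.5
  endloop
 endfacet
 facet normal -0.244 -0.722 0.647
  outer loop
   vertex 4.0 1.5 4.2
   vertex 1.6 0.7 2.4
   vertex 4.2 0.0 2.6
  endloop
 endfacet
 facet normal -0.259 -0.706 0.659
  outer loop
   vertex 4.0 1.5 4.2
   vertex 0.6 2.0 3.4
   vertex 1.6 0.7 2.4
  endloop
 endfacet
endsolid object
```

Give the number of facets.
12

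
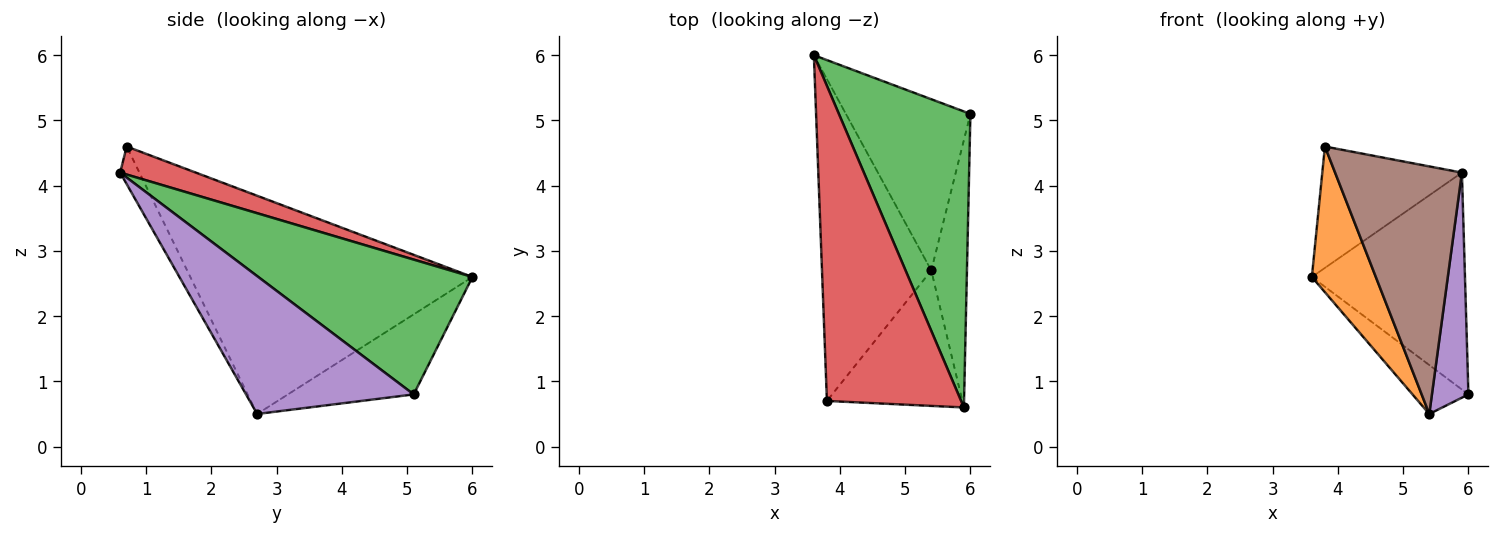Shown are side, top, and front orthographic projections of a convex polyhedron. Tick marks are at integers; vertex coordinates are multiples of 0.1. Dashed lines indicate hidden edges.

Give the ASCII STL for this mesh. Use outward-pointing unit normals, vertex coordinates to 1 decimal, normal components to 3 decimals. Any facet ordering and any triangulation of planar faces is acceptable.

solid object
 facet normal -0.526 0.234 -0.818
  outer loop
   vertex 5.4 2.7 0.5
   vertex 3.6 6.0 2.6
   vertex 6.0 5.1 0.8
  endloop
 endfacet
 facet normal -0.876 -0.199 -0.439
  outer loop
   vertex 5.4 2.7 0.5
   vertex 3.8 0.7 4.6
   vertex 3.6 6.0 2.6
  endloop
 endfacet
 facet normal 0.637 0.456 0.622
  outer loop
   vertex 5.9 0.6 4.2
   vertex 6.0 5.1 0.8
   vertex 3.6 6.0 2.6
  endloop
 endfacet
 facet normal 0.191 0.353 0.916
  outer loop
   vertex 5.9 0.6 4.2
   vertex 3.6 6.0 2.6
   vertex 3.8 0.7 4.6
  endloop
 endfacet
 facet normal 0.947 -0.206 -0.245
  outer loop
   vertex 5.9 0.6 4.2
   vertex 5.4 2.7 0.5
   vertex 6.0 5.1 0.8
  endloop
 endfacet
 facet normal -0.132 -0.870 -0.476
  outer loop
   vertex 5.9 0.6 4.2
   vertex 3.8 0.7 4.6
   vertex 5.4 2.7 0.5
  endloop
 endfacet
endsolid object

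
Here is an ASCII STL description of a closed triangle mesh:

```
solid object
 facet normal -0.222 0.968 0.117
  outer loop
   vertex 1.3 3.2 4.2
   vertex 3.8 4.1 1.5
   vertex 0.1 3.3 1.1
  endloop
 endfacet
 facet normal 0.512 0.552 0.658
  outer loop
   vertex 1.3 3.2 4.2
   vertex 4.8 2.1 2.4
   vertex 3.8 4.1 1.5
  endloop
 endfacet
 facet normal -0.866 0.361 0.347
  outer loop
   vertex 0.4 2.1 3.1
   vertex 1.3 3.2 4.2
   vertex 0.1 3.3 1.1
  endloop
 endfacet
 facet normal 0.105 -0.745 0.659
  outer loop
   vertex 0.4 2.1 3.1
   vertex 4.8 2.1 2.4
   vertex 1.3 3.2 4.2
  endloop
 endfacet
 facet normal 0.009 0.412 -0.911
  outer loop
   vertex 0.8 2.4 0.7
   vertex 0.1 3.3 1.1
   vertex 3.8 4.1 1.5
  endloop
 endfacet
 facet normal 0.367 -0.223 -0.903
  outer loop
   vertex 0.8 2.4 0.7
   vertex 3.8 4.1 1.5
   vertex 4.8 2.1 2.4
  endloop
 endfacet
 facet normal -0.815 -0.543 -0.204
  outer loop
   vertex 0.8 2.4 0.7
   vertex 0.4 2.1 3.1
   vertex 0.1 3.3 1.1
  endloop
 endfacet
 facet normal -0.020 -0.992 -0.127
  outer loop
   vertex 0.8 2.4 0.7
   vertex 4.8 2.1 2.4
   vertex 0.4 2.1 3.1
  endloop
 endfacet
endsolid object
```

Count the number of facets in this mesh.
8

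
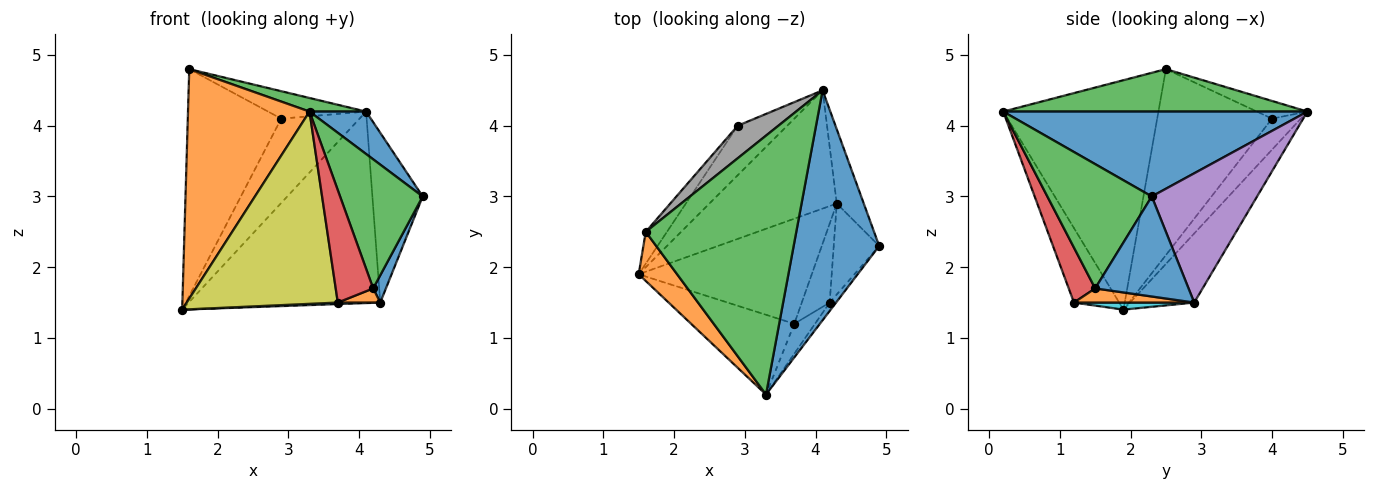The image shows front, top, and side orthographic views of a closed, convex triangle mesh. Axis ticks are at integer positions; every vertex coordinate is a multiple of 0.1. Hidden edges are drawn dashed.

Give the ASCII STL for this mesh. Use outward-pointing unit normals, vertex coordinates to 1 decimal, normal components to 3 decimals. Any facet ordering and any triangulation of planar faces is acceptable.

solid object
 facet normal 0.698 -0.130 0.704
  outer loop
   vertex 3.3 0.2 4.2
   vertex 4.9 2.3 3.0
   vertex 4.1 4.5 4.2
  endloop
 endfacet
 facet normal -0.781 -0.611 0.131
  outer loop
   vertex 1.6 2.5 4.8
   vertex 1.5 1.9 1.4
   vertex 3.3 0.2 4.2
  endloop
 endfacet
 facet normal 0.271 -0.050 0.961
  outer loop
   vertex 1.6 2.5 4.8
   vertex 3.3 0.2 4.2
   vertex 4.1 4.5 4.2
  endloop
 endfacet
 facet normal -0.274 0.818 -0.505
  outer loop
   vertex 4.3 2.9 1.5
   vertex 1.5 1.9 1.4
   vertex 4.1 4.5 4.2
  endloop
 endfacet
 facet normal 0.887 0.424 -0.185
  outer loop
   vertex 4.3 2.9 1.5
   vertex 4.1 4.5 4.2
   vertex 4.9 2.3 3.0
  endloop
 endfacet
 facet normal -0.302 0.822 -0.483
  outer loop
   vertex 2.9 4.0 4.1
   vertex 4.1 4.5 4.2
   vertex 1.5 1.9 1.4
  endloop
 endfacet
 facet normal -0.773 0.629 -0.088
  outer loop
   vertex 2.9 4.0 4.1
   vertex 1.5 1.9 1.4
   vertex 1.6 2.5 4.8
  endloop
 endfacet
 facet normal -0.315 0.612 0.725
  outer loop
   vertex 2.9 4.0 4.1
   vertex 1.6 2.5 4.8
   vertex 4.1 4.5 4.2
  endloop
 endfacet
 facet normal -0.266 -0.890 -0.369
  outer loop
   vertex 3.7 1.2 1.5
   vertex 3.3 0.2 4.2
   vertex 1.5 1.9 1.4
  endloop
 endfacet
 facet normal 0.041 -0.014 -0.999
  outer loop
   vertex 3.7 1.2 1.5
   vertex 1.5 1.9 1.4
   vertex 4.3 2.9 1.5
  endloop
 endfacet
 facet normal 0.903 -0.123 -0.411
  outer loop
   vertex 4.2 1.5 1.7
   vertex 4.3 2.9 1.5
   vertex 4.9 2.3 3.0
  endloop
 endfacet
 facet normal 0.447 -0.158 -0.881
  outer loop
   vertex 4.2 1.5 1.7
   vertex 3.7 1.2 1.5
   vertex 4.3 2.9 1.5
  endloop
 endfacet
 facet normal 0.784 -0.620 -0.040
  outer loop
   vertex 4.2 1.5 1.7
   vertex 4.9 2.3 3.0
   vertex 3.3 0.2 4.2
  endloop
 endfacet
 facet normal 0.564 -0.798 -0.212
  outer loop
   vertex 4.2 1.5 1.7
   vertex 3.3 0.2 4.2
   vertex 3.7 1.2 1.5
  endloop
 endfacet
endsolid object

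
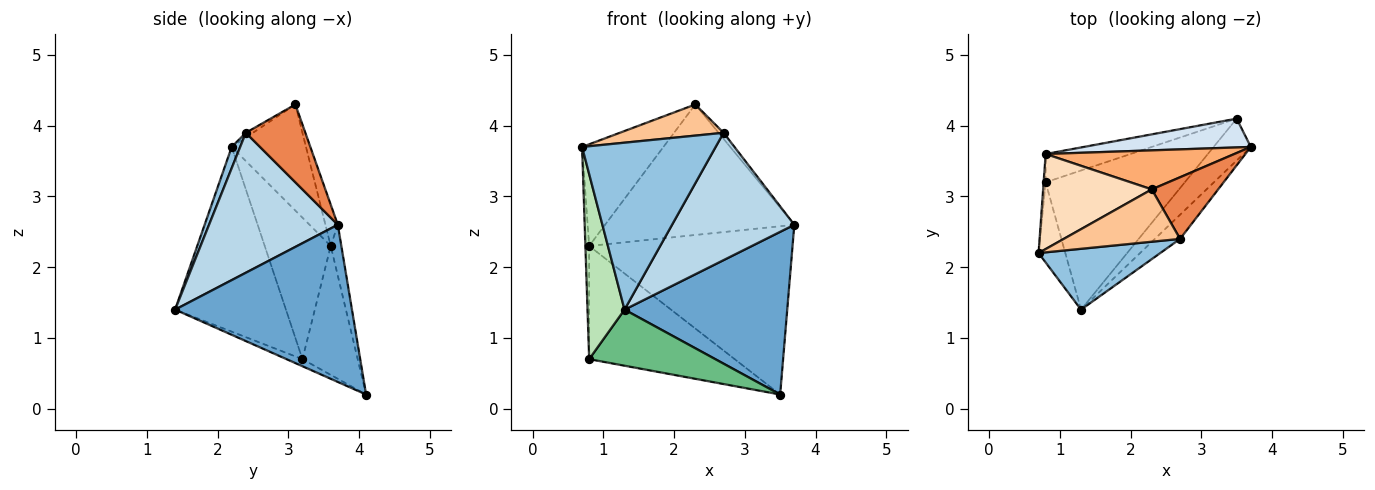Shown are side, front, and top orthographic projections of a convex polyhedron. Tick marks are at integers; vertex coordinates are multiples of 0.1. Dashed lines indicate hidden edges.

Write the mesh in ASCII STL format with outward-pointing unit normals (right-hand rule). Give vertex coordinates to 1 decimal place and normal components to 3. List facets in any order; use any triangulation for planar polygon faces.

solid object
 facet normal 0.725 -0.667 -0.172
  outer loop
   vertex 3.5 4.1 0.2
   vertex 3.7 3.7 2.6
   vertex 1.3 1.4 1.4
  endloop
 endfacet
 facet normal 0.060 -0.938 0.342
  outer loop
   vertex 2.7 2.4 3.9
   vertex 0.7 2.2 3.7
   vertex 1.3 1.4 1.4
  endloop
 endfacet
 facet normal 0.719 -0.683 -0.130
  outer loop
   vertex 2.7 2.4 3.9
   vertex 1.3 1.4 1.4
   vertex 3.7 3.7 2.6
  endloop
 endfacet
 facet normal -0.051 0.984 0.168
  outer loop
   vertex 0.8 3.6 2.3
   vertex 3.7 3.7 2.6
   vertex 3.5 4.1 0.2
  endloop
 endfacet
 facet normal 0.759 0.064 0.648
  outer loop
   vertex 2.3 3.1 4.3
   vertex 2.7 2.4 3.9
   vertex 3.7 3.7 2.6
  endloop
 endfacet
 facet normal -0.063 0.956 0.286
  outer loop
   vertex 2.3 3.1 4.3
   vertex 3.7 3.7 2.6
   vertex 0.8 3.6 2.3
  endloop
 endfacet
 facet normal -0.035 -0.511 0.859
  outer loop
   vertex 2.3 3.1 4.3
   vertex 0.7 2.2 3.7
   vertex 2.7 2.4 3.9
  endloop
 endfacet
 facet normal -0.555 0.608 0.568
  outer loop
   vertex 2.3 3.1 4.3
   vertex 0.8 3.6 2.3
   vertex 0.7 2.2 3.7
  endloop
 endfacet
 facet normal -0.047 -0.373 -0.926
  outer loop
   vertex 0.8 3.2 0.7
   vertex 3.5 4.1 0.2
   vertex 1.3 1.4 1.4
  endloop
 endfacet
 facet normal -0.346 0.910 -0.228
  outer loop
   vertex 0.8 3.2 0.7
   vertex 0.8 3.6 2.3
   vertex 3.5 4.1 0.2
  endloop
 endfacet
 facet normal -0.940 -0.314 -0.136
  outer loop
   vertex 0.8 3.2 0.7
   vertex 1.3 1.4 1.4
   vertex 0.7 2.2 3.7
  endloop
 endfacet
 facet normal -0.998 0.057 -0.014
  outer loop
   vertex 0.8 3.2 0.7
   vertex 0.7 2.2 3.7
   vertex 0.8 3.6 2.3
  endloop
 endfacet
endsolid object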